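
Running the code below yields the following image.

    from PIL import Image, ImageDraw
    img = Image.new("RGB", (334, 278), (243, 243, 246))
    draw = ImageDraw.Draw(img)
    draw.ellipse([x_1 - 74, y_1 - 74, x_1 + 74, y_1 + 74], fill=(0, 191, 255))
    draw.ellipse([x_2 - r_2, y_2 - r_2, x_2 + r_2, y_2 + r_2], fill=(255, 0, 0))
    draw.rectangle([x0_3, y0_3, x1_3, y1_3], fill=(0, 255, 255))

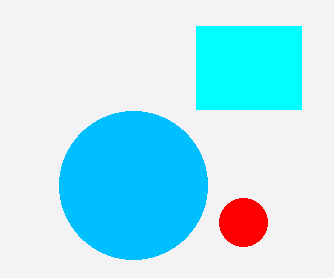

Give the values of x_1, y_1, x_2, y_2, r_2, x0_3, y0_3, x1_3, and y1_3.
x_1 = 133, y_1 = 185, x_2 = 243, y_2 = 222, r_2 = 24, x0_3 = 196, y0_3 = 26, x1_3 = 301, y1_3 = 109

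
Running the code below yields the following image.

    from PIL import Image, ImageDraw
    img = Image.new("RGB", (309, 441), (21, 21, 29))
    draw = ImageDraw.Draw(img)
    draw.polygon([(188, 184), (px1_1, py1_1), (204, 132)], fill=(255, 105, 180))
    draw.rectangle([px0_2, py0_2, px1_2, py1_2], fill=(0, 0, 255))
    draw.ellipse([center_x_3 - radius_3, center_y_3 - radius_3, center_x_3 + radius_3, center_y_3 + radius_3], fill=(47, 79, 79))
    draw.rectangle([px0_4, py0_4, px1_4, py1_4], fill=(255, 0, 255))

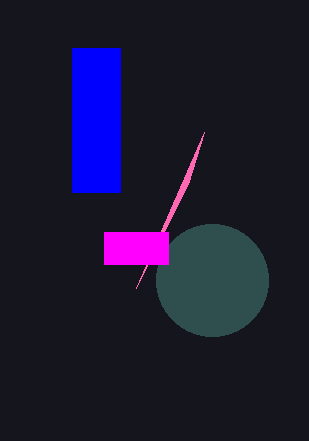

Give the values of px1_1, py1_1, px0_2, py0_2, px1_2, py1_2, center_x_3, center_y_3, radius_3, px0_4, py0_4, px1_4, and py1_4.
px1_1 = 136
py1_1 = 288
px0_2 = 72
py0_2 = 48
px1_2 = 120
py1_2 = 192
center_x_3 = 212
center_y_3 = 280
radius_3 = 56
px0_4 = 104
py0_4 = 232
px1_4 = 168
py1_4 = 264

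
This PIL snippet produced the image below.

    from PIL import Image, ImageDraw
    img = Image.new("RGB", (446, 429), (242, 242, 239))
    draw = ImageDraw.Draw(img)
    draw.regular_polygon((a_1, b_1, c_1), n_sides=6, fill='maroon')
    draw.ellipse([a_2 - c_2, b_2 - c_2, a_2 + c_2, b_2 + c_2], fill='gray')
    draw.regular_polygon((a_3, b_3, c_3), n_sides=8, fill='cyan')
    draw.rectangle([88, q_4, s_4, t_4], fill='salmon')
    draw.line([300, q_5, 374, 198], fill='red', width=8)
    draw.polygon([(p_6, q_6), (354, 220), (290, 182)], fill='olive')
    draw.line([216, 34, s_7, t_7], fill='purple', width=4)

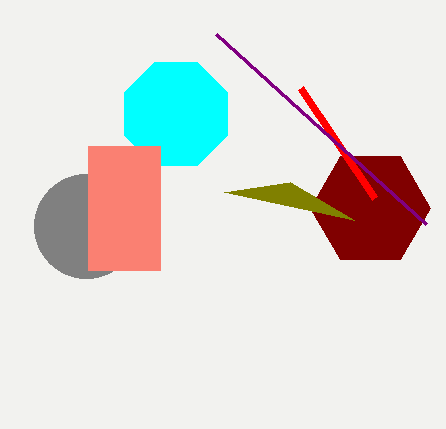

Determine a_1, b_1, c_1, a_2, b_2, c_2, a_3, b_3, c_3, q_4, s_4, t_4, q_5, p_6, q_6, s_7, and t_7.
a_1 = 370
b_1 = 208
c_1 = 60
a_2 = 86
b_2 = 226
c_2 = 52
a_3 = 176
b_3 = 114
c_3 = 56
q_4 = 146
s_4 = 160
t_4 = 270
q_5 = 88
p_6 = 224
q_6 = 192
s_7 = 426
t_7 = 224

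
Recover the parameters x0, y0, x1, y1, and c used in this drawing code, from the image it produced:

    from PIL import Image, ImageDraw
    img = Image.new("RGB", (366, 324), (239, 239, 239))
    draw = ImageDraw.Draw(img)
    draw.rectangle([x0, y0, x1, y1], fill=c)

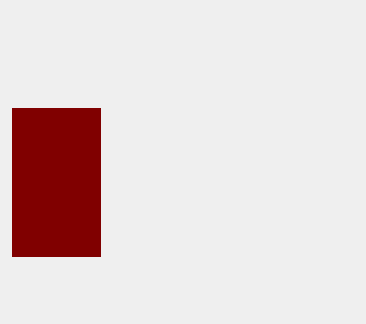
x0 = 12
y0 = 108
x1 = 100
y1 = 256
c = 'maroon'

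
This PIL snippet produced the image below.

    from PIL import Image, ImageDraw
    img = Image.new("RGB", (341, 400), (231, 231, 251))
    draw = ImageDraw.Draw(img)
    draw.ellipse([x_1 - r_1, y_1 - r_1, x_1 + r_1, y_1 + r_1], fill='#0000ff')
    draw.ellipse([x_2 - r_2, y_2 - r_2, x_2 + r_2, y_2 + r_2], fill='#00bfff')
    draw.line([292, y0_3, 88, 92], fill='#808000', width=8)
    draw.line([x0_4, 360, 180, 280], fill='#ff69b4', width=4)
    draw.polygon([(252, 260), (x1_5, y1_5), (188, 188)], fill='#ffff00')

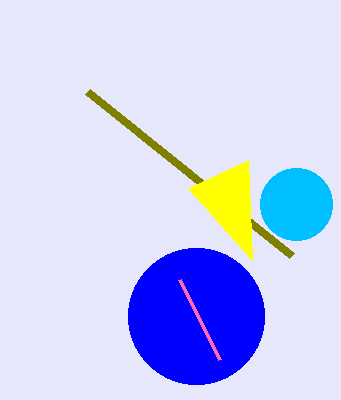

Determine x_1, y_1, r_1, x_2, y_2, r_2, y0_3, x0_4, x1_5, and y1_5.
x_1 = 196; y_1 = 316; r_1 = 68; x_2 = 296; y_2 = 204; r_2 = 36; y0_3 = 256; x0_4 = 220; x1_5 = 248; y1_5 = 160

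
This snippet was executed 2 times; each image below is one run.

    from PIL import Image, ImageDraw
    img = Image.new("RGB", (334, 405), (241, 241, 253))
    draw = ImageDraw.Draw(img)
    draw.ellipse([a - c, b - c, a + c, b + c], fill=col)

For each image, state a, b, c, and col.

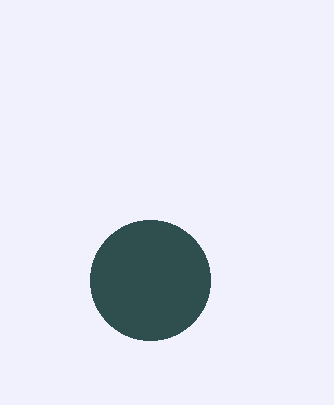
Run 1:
a = 150
b = 280
c = 60
col = 'darkslategray'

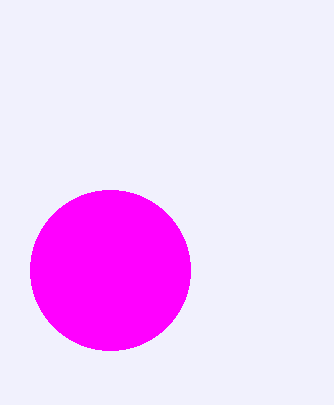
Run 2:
a = 110
b = 270
c = 80
col = 'magenta'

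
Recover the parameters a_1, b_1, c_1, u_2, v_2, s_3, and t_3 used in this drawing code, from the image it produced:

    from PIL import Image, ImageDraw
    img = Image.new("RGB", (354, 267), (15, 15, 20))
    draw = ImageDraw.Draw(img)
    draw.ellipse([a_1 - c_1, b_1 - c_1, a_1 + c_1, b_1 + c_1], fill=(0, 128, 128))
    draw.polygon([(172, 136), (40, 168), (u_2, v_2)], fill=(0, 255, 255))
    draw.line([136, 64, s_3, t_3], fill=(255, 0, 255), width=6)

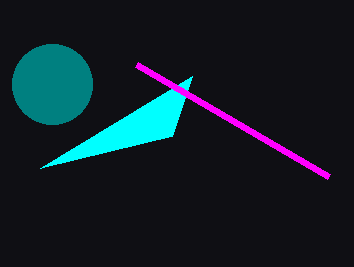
a_1 = 52, b_1 = 84, c_1 = 40, u_2 = 192, v_2 = 76, s_3 = 328, t_3 = 176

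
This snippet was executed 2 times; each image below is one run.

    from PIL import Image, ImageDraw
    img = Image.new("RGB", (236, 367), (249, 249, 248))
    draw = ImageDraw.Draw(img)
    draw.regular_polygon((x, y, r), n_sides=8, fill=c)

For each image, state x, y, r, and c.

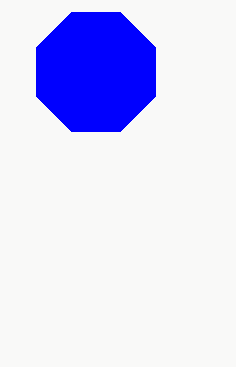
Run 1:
x = 96; y = 72; r = 64; c = 'blue'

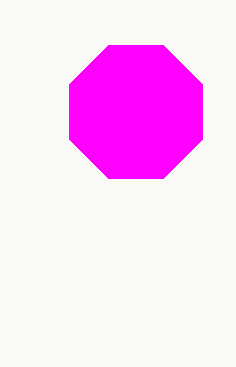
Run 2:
x = 136; y = 112; r = 72; c = 'magenta'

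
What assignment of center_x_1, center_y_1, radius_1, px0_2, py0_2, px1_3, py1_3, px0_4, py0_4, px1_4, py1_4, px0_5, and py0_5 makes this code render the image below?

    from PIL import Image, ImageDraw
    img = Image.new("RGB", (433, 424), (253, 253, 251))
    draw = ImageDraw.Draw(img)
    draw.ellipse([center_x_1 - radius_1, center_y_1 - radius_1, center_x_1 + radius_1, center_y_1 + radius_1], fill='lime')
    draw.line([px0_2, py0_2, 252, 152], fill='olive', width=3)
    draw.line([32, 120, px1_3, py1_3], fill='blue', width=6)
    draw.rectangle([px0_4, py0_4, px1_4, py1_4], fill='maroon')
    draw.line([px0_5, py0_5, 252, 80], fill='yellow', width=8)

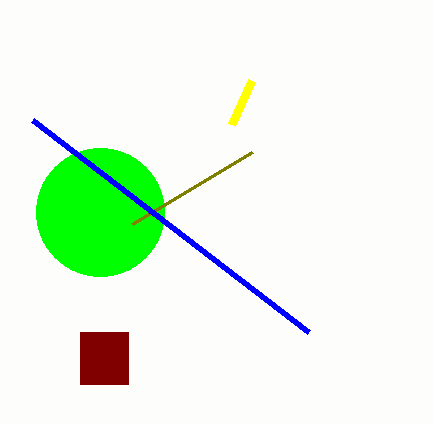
center_x_1 = 100, center_y_1 = 212, radius_1 = 64, px0_2 = 132, py0_2 = 224, px1_3 = 308, py1_3 = 332, px0_4 = 80, py0_4 = 332, px1_4 = 128, py1_4 = 384, px0_5 = 232, py0_5 = 124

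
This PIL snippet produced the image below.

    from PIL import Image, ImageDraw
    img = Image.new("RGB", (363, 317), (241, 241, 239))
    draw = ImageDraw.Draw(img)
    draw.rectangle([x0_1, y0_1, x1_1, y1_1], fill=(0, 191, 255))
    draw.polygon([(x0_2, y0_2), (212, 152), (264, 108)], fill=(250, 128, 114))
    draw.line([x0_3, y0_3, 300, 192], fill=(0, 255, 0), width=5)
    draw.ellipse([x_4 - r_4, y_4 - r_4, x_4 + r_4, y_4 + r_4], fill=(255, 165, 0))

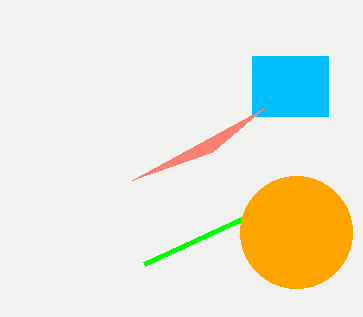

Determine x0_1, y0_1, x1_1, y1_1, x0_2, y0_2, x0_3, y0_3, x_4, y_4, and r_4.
x0_1 = 252, y0_1 = 56, x1_1 = 328, y1_1 = 116, x0_2 = 132, y0_2 = 180, x0_3 = 144, y0_3 = 264, x_4 = 296, y_4 = 232, r_4 = 56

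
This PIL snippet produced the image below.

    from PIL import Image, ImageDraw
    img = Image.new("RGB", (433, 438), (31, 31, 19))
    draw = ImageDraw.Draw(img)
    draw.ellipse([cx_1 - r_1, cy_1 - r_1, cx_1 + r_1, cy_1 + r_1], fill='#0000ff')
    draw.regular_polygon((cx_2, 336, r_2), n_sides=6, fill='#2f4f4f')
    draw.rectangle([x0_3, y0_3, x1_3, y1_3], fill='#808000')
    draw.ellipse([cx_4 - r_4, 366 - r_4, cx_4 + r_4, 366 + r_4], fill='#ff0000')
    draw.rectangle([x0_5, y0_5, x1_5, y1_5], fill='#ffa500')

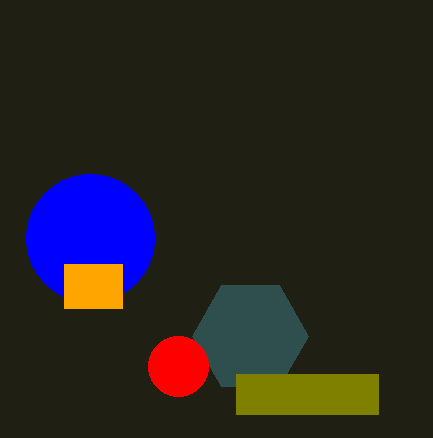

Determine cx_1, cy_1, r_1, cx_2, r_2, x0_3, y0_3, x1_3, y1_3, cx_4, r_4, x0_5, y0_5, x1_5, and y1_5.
cx_1 = 90, cy_1 = 238, r_1 = 64, cx_2 = 250, r_2 = 58, x0_3 = 236, y0_3 = 374, x1_3 = 378, y1_3 = 414, cx_4 = 178, r_4 = 30, x0_5 = 64, y0_5 = 264, x1_5 = 122, y1_5 = 308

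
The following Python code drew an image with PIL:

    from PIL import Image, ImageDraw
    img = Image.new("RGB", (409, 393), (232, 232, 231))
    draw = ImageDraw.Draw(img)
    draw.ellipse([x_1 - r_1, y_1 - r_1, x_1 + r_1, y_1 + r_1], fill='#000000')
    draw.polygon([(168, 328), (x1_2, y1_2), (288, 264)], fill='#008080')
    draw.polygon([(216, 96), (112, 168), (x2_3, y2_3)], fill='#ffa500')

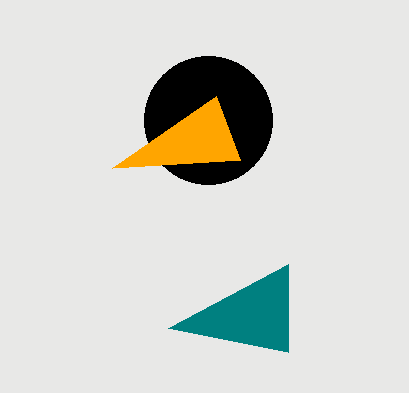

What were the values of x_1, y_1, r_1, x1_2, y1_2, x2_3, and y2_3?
x_1 = 208
y_1 = 120
r_1 = 64
x1_2 = 288
y1_2 = 352
x2_3 = 240
y2_3 = 160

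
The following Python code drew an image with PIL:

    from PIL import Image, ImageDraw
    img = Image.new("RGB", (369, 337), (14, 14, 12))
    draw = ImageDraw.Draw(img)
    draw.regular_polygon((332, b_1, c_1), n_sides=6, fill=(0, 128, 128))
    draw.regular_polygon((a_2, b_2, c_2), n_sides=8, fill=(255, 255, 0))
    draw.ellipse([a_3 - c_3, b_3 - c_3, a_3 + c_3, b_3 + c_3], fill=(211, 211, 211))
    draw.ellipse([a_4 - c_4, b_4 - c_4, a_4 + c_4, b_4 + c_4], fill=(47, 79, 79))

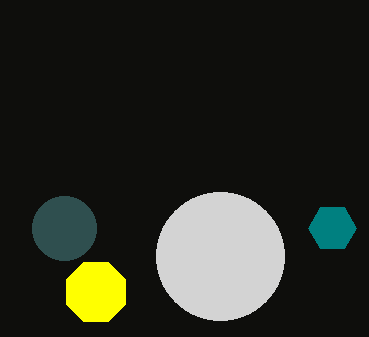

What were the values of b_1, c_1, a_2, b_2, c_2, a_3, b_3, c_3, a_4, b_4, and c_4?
b_1 = 228
c_1 = 24
a_2 = 96
b_2 = 292
c_2 = 32
a_3 = 220
b_3 = 256
c_3 = 64
a_4 = 64
b_4 = 228
c_4 = 32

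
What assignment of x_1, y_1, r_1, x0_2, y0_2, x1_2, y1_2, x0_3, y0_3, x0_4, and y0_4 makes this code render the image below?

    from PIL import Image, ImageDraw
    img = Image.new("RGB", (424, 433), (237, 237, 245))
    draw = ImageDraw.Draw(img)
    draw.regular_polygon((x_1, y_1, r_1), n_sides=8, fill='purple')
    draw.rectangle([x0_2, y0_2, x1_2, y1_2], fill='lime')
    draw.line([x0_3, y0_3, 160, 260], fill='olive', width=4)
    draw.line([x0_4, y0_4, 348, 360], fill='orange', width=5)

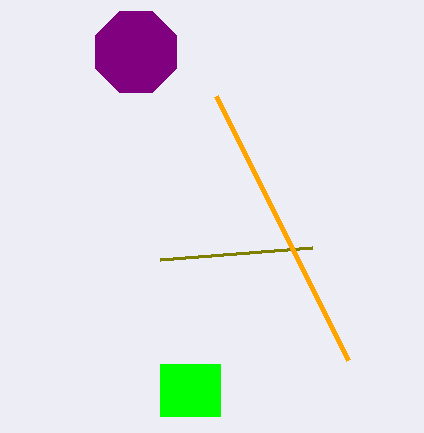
x_1 = 136, y_1 = 52, r_1 = 44, x0_2 = 160, y0_2 = 364, x1_2 = 220, y1_2 = 416, x0_3 = 312, y0_3 = 248, x0_4 = 216, y0_4 = 96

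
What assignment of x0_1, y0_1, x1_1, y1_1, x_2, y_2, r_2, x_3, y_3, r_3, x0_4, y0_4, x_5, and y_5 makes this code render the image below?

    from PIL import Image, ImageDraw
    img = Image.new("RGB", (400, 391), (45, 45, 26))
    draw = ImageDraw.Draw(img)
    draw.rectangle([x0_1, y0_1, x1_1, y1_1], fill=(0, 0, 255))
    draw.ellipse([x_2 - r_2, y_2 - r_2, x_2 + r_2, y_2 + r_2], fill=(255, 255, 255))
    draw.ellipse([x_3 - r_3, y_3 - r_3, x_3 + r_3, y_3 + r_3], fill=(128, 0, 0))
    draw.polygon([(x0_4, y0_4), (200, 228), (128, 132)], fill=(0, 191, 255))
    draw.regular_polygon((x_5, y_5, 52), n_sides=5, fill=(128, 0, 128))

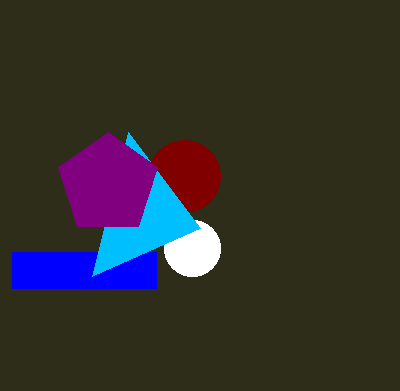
x0_1 = 12
y0_1 = 252
x1_1 = 156
y1_1 = 288
x_2 = 192
y_2 = 248
r_2 = 28
x_3 = 184
y_3 = 176
r_3 = 36
x0_4 = 92
y0_4 = 276
x_5 = 108
y_5 = 184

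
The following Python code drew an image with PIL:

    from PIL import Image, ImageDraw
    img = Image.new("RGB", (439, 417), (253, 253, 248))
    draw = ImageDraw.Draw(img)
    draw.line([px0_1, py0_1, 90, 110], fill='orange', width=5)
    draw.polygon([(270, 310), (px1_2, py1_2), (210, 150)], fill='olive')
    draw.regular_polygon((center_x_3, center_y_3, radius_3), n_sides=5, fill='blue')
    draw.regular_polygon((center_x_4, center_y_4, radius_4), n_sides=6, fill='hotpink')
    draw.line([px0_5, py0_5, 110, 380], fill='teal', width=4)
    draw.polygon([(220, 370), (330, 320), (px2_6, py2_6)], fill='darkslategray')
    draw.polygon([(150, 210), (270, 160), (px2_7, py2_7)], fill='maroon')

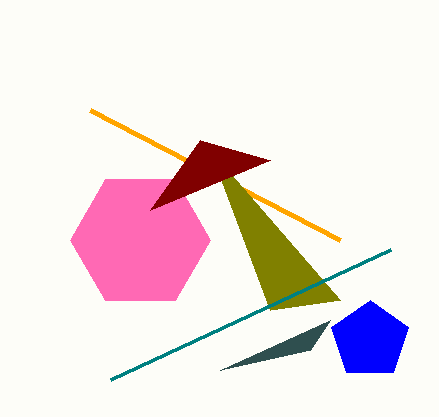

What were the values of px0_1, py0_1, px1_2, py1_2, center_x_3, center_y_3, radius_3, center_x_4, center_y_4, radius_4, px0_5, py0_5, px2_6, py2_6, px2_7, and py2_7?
px0_1 = 340
py0_1 = 240
px1_2 = 340
py1_2 = 300
center_x_3 = 370
center_y_3 = 340
radius_3 = 40
center_x_4 = 140
center_y_4 = 240
radius_4 = 70
px0_5 = 390
py0_5 = 250
px2_6 = 310
py2_6 = 350
px2_7 = 200
py2_7 = 140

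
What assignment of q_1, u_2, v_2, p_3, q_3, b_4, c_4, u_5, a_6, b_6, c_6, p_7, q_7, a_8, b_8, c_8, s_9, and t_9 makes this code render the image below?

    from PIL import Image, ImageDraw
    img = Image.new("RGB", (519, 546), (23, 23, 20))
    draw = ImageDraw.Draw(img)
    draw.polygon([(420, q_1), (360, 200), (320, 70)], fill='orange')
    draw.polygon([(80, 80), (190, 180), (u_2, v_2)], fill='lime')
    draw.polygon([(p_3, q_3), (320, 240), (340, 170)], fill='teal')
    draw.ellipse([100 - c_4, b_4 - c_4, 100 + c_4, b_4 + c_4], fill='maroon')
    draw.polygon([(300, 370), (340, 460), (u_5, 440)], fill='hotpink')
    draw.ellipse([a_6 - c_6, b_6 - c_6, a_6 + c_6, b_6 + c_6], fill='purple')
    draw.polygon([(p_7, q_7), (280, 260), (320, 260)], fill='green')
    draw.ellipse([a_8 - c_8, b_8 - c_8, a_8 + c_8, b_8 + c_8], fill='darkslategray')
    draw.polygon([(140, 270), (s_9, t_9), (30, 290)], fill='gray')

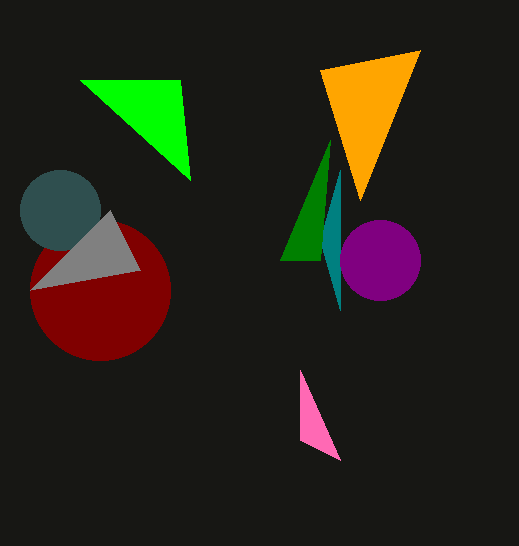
q_1 = 50, u_2 = 180, v_2 = 80, p_3 = 340, q_3 = 310, b_4 = 290, c_4 = 70, u_5 = 300, a_6 = 380, b_6 = 260, c_6 = 40, p_7 = 330, q_7 = 140, a_8 = 60, b_8 = 210, c_8 = 40, s_9 = 110, t_9 = 210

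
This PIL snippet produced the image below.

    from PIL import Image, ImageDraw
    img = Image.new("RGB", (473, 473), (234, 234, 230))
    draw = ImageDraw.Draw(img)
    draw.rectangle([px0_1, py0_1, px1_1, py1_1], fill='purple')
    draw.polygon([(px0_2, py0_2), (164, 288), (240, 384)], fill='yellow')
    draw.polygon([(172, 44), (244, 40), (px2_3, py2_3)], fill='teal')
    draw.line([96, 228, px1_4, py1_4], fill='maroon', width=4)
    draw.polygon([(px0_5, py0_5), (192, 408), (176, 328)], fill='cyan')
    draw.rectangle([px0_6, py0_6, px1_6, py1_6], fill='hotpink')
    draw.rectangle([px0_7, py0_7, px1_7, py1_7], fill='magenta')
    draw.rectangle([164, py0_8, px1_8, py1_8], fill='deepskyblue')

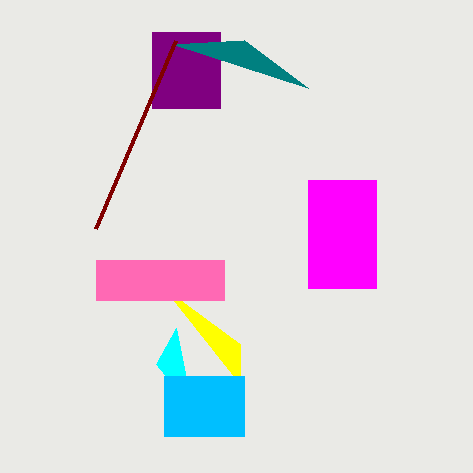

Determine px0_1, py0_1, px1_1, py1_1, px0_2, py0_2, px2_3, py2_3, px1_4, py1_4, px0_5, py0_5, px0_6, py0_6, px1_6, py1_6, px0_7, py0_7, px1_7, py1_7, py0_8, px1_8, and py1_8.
px0_1 = 152, py0_1 = 32, px1_1 = 220, py1_1 = 108, px0_2 = 240, py0_2 = 344, px2_3 = 308, py2_3 = 88, px1_4 = 176, py1_4 = 40, px0_5 = 156, py0_5 = 364, px0_6 = 96, py0_6 = 260, px1_6 = 224, py1_6 = 300, px0_7 = 308, py0_7 = 180, px1_7 = 376, py1_7 = 288, py0_8 = 376, px1_8 = 244, py1_8 = 436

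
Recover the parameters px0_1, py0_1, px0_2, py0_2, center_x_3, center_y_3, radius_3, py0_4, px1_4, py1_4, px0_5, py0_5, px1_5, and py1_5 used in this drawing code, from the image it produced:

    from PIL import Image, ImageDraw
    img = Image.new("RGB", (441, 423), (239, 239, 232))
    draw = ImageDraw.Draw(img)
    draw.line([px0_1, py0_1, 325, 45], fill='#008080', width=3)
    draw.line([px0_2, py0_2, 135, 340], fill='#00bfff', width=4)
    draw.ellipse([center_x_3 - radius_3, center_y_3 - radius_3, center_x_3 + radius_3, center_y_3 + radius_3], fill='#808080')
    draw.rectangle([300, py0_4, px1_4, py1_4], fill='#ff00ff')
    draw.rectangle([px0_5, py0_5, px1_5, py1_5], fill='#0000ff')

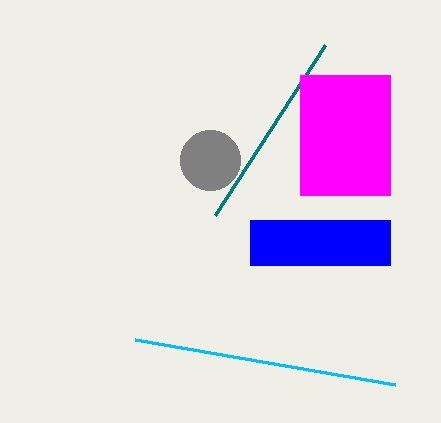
px0_1 = 215, py0_1 = 215, px0_2 = 395, py0_2 = 385, center_x_3 = 210, center_y_3 = 160, radius_3 = 30, py0_4 = 75, px1_4 = 390, py1_4 = 195, px0_5 = 250, py0_5 = 220, px1_5 = 390, py1_5 = 265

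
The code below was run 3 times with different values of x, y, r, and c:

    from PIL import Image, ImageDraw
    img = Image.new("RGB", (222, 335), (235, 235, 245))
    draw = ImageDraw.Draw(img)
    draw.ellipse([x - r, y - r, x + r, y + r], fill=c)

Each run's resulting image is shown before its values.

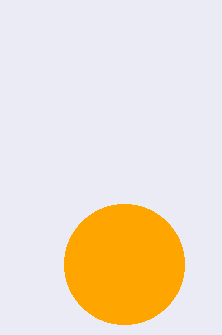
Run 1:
x = 124
y = 264
r = 60
c = 'orange'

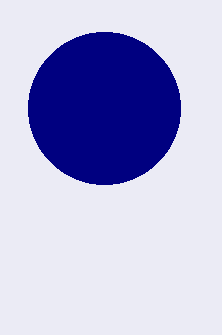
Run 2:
x = 104, y = 108, r = 76, c = 'navy'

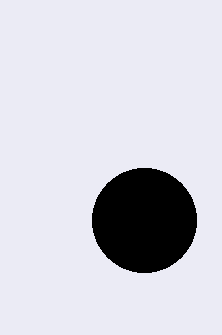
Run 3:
x = 144
y = 220
r = 52
c = 'black'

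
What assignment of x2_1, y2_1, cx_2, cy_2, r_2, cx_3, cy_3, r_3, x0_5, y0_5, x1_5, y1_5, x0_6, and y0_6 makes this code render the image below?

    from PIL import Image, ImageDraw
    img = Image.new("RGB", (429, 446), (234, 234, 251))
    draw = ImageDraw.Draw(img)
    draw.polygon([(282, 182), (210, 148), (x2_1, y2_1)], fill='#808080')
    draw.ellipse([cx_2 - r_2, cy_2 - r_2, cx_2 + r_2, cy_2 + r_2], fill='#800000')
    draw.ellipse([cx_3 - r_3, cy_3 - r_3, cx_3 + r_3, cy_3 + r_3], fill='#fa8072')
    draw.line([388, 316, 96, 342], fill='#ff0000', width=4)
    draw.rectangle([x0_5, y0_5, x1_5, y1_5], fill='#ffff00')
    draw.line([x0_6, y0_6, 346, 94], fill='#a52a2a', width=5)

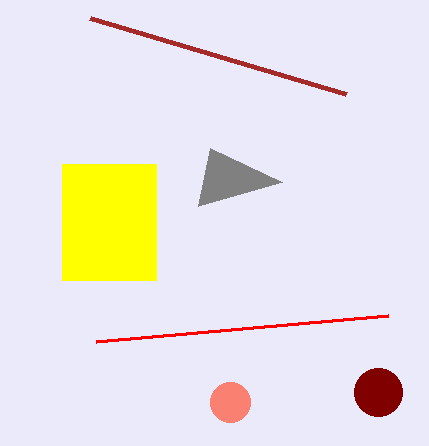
x2_1 = 198
y2_1 = 206
cx_2 = 378
cy_2 = 392
r_2 = 24
cx_3 = 230
cy_3 = 402
r_3 = 20
x0_5 = 62
y0_5 = 164
x1_5 = 156
y1_5 = 280
x0_6 = 90
y0_6 = 18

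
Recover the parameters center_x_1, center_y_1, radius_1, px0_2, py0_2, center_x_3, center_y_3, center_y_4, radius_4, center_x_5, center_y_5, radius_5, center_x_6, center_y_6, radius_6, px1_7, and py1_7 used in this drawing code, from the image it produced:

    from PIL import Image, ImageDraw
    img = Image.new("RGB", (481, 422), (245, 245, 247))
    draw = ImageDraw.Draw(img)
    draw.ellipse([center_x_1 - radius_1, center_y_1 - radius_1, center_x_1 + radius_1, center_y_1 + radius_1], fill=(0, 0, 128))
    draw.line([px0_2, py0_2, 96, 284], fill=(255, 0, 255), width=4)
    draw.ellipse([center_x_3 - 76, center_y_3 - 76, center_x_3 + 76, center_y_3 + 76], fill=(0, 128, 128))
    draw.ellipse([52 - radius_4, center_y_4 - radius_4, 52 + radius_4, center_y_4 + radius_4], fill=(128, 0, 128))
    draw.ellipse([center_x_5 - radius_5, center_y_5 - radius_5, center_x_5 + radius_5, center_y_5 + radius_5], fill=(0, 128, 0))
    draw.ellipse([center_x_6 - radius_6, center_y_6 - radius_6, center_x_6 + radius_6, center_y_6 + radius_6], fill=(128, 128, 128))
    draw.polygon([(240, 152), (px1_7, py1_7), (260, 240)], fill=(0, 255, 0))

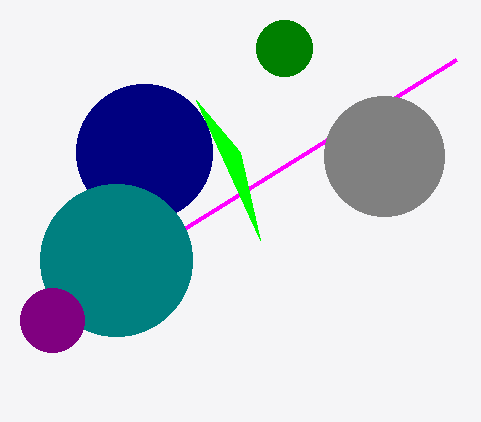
center_x_1 = 144; center_y_1 = 152; radius_1 = 68; px0_2 = 456; py0_2 = 60; center_x_3 = 116; center_y_3 = 260; center_y_4 = 320; radius_4 = 32; center_x_5 = 284; center_y_5 = 48; radius_5 = 28; center_x_6 = 384; center_y_6 = 156; radius_6 = 60; px1_7 = 196; py1_7 = 100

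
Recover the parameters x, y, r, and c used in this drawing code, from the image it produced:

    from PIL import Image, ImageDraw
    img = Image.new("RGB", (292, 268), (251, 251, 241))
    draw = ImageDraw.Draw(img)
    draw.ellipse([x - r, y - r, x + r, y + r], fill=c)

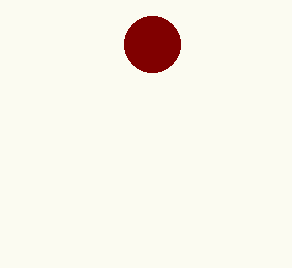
x = 152; y = 44; r = 28; c = 'maroon'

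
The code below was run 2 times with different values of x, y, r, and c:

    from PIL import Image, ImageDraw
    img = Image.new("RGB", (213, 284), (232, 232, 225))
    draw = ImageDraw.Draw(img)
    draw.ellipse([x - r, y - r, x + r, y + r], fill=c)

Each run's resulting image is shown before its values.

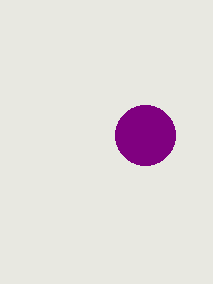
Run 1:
x = 145
y = 135
r = 30
c = 'purple'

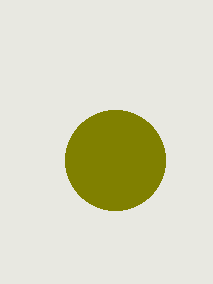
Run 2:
x = 115, y = 160, r = 50, c = 'olive'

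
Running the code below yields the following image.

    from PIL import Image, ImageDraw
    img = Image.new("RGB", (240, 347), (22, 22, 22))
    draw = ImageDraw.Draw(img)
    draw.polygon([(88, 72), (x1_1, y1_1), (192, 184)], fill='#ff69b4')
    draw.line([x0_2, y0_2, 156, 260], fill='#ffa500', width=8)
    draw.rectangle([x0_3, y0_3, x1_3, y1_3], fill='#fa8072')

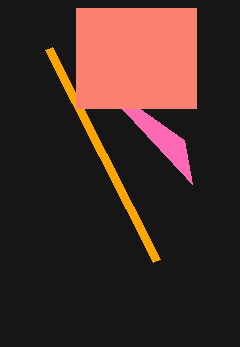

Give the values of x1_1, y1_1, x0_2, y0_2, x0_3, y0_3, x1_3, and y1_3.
x1_1 = 184; y1_1 = 140; x0_2 = 48; y0_2 = 48; x0_3 = 76; y0_3 = 8; x1_3 = 196; y1_3 = 108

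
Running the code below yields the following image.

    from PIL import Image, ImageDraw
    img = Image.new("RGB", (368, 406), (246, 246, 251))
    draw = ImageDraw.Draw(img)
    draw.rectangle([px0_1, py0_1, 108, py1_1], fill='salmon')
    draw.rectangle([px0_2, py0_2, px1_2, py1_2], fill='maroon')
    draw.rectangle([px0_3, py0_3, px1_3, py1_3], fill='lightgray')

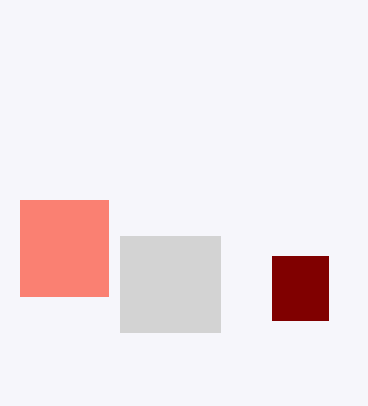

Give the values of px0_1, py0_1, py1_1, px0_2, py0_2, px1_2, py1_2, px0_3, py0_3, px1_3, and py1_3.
px0_1 = 20; py0_1 = 200; py1_1 = 296; px0_2 = 272; py0_2 = 256; px1_2 = 328; py1_2 = 320; px0_3 = 120; py0_3 = 236; px1_3 = 220; py1_3 = 332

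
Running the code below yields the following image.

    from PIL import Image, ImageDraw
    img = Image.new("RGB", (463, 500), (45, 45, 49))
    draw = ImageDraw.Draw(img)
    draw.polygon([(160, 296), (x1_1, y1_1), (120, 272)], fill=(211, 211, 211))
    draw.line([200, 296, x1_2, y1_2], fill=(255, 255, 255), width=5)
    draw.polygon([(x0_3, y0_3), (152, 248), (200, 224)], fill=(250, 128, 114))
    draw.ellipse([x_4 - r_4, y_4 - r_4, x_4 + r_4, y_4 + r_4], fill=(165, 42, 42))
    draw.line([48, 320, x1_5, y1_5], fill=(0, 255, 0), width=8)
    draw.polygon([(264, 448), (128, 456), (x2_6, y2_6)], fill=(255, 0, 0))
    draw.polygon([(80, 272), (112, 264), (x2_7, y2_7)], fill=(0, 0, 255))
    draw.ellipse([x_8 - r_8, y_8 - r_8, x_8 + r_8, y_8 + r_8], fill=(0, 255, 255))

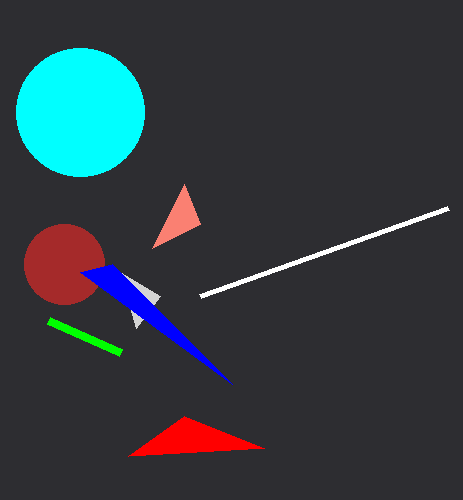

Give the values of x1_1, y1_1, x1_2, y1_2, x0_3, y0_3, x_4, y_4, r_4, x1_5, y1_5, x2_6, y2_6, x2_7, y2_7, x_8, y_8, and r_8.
x1_1 = 136, y1_1 = 328, x1_2 = 448, y1_2 = 208, x0_3 = 184, y0_3 = 184, x_4 = 64, y_4 = 264, r_4 = 40, x1_5 = 120, y1_5 = 352, x2_6 = 184, y2_6 = 416, x2_7 = 232, y2_7 = 384, x_8 = 80, y_8 = 112, r_8 = 64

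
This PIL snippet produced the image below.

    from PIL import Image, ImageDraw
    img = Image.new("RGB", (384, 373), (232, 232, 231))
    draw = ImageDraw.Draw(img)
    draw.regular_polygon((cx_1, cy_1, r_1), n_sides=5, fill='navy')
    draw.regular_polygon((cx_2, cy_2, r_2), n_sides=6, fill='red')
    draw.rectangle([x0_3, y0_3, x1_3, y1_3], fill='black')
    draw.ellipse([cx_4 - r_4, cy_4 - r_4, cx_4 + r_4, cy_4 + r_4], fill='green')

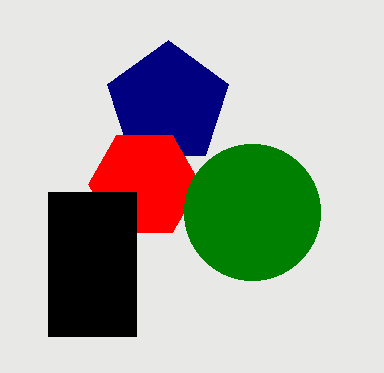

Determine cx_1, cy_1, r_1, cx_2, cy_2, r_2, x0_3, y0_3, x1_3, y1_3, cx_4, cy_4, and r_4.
cx_1 = 168; cy_1 = 104; r_1 = 64; cx_2 = 144; cy_2 = 184; r_2 = 56; x0_3 = 48; y0_3 = 192; x1_3 = 136; y1_3 = 336; cx_4 = 252; cy_4 = 212; r_4 = 68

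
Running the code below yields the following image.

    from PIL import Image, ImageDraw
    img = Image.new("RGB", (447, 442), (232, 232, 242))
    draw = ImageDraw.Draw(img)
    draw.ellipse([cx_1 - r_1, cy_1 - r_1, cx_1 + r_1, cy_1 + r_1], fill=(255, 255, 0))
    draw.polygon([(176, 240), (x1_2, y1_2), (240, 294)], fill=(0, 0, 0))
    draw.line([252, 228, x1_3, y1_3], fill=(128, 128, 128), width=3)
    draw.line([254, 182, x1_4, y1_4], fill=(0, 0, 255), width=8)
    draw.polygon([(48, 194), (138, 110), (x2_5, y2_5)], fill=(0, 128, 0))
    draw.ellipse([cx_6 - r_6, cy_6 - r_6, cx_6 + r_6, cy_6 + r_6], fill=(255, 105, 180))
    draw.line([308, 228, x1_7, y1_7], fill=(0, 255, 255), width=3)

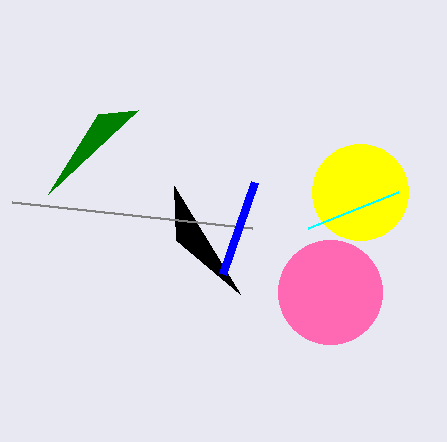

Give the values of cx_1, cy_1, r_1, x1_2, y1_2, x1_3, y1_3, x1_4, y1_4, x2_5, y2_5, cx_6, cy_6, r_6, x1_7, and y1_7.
cx_1 = 360; cy_1 = 192; r_1 = 48; x1_2 = 174; y1_2 = 186; x1_3 = 12; y1_3 = 202; x1_4 = 222; y1_4 = 274; x2_5 = 98; y2_5 = 114; cx_6 = 330; cy_6 = 292; r_6 = 52; x1_7 = 398; y1_7 = 192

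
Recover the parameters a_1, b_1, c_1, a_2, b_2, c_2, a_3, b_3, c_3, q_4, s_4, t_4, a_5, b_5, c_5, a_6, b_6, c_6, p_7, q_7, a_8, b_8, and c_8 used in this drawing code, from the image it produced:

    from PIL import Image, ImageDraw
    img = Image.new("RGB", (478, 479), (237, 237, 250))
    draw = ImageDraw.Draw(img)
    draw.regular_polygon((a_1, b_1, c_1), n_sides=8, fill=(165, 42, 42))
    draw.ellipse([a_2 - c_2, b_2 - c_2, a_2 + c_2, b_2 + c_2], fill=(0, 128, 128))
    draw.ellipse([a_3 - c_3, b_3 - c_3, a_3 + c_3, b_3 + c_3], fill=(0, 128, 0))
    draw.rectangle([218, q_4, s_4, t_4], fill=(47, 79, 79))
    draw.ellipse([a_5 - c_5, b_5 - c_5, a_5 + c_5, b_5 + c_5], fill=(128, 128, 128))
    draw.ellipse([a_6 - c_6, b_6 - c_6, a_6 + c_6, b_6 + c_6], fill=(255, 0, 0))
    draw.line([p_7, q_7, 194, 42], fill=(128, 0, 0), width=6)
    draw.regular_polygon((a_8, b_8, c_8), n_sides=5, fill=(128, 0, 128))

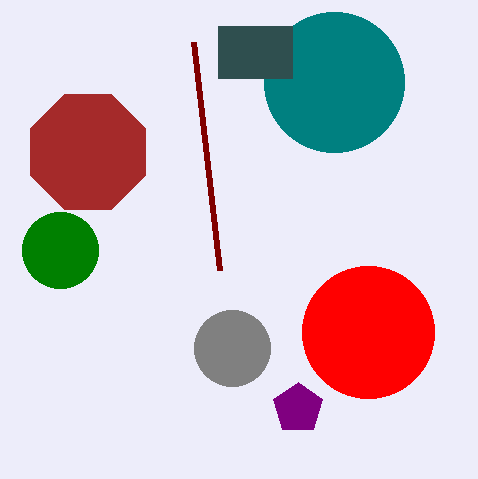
a_1 = 88, b_1 = 152, c_1 = 62, a_2 = 334, b_2 = 82, c_2 = 70, a_3 = 60, b_3 = 250, c_3 = 38, q_4 = 26, s_4 = 292, t_4 = 78, a_5 = 232, b_5 = 348, c_5 = 38, a_6 = 368, b_6 = 332, c_6 = 66, p_7 = 220, q_7 = 270, a_8 = 298, b_8 = 408, c_8 = 26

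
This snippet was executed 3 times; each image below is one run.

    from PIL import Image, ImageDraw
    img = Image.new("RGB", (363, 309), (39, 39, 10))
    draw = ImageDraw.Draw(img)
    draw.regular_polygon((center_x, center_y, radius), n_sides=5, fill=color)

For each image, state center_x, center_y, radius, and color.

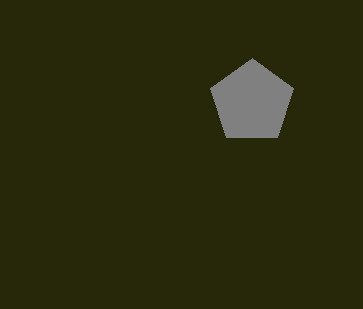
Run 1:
center_x = 252
center_y = 102
radius = 44
color = 'gray'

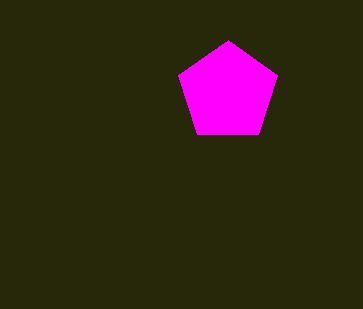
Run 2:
center_x = 228; center_y = 92; radius = 52; color = 'magenta'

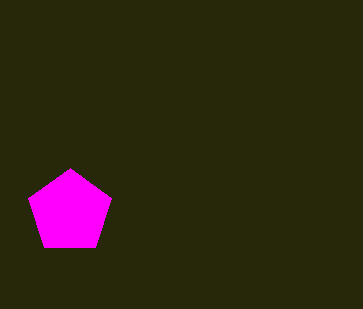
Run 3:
center_x = 70, center_y = 212, radius = 44, color = 'magenta'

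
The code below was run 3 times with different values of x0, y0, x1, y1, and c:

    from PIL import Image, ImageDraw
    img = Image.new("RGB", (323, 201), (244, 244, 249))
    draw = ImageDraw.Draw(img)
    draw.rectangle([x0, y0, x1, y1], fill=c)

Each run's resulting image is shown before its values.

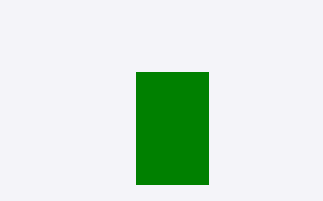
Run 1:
x0 = 136
y0 = 72
x1 = 208
y1 = 184
c = 'green'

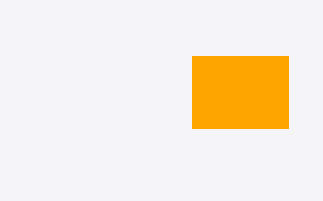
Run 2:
x0 = 192, y0 = 56, x1 = 288, y1 = 128, c = 'orange'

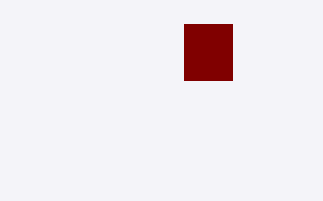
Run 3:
x0 = 184
y0 = 24
x1 = 232
y1 = 80
c = 'maroon'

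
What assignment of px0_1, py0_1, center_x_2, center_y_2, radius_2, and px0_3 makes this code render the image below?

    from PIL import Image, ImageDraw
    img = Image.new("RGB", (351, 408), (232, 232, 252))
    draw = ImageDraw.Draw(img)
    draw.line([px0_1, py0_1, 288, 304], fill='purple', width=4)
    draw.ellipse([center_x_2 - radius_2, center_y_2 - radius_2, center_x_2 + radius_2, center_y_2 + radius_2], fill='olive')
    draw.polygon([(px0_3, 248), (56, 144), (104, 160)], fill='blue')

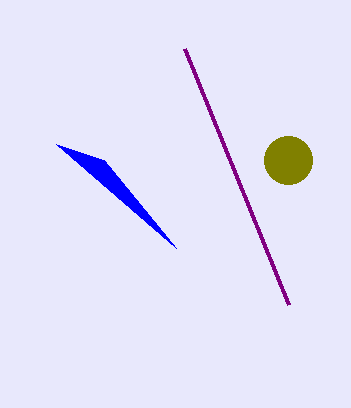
px0_1 = 184; py0_1 = 48; center_x_2 = 288; center_y_2 = 160; radius_2 = 24; px0_3 = 176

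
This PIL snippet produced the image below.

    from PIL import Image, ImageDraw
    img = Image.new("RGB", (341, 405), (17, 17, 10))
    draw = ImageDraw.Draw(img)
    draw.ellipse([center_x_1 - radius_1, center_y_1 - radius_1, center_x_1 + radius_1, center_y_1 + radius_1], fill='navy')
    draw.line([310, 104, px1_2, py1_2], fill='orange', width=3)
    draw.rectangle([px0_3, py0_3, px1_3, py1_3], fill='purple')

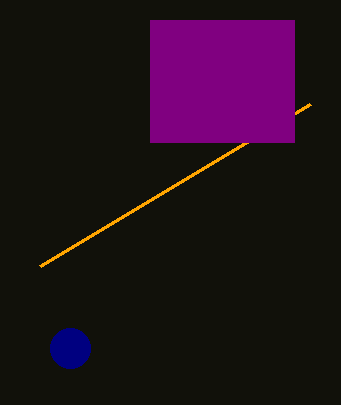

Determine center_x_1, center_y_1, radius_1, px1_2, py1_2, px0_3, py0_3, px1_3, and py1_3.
center_x_1 = 70; center_y_1 = 348; radius_1 = 20; px1_2 = 40; py1_2 = 266; px0_3 = 150; py0_3 = 20; px1_3 = 294; py1_3 = 142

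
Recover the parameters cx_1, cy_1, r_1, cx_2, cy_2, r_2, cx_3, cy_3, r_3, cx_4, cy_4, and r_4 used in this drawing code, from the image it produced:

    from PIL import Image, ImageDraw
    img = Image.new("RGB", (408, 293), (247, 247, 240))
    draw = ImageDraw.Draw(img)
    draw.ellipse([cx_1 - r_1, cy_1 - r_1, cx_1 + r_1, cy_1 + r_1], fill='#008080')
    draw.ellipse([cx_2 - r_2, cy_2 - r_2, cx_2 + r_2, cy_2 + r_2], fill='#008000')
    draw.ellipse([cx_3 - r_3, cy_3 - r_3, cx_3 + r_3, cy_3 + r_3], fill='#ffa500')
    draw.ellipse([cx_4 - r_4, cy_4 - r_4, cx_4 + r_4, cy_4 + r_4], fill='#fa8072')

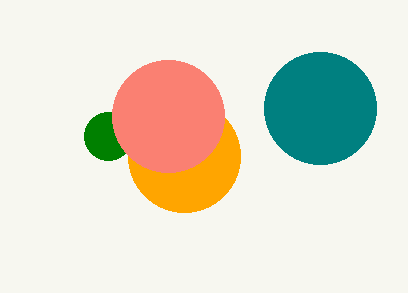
cx_1 = 320; cy_1 = 108; r_1 = 56; cx_2 = 108; cy_2 = 136; r_2 = 24; cx_3 = 184; cy_3 = 156; r_3 = 56; cx_4 = 168; cy_4 = 116; r_4 = 56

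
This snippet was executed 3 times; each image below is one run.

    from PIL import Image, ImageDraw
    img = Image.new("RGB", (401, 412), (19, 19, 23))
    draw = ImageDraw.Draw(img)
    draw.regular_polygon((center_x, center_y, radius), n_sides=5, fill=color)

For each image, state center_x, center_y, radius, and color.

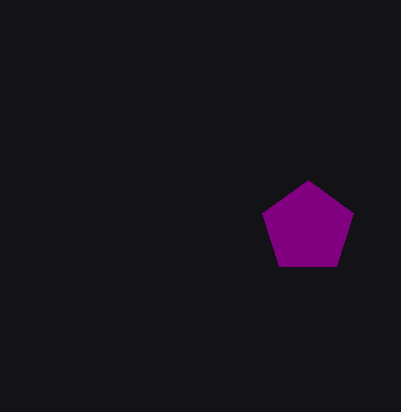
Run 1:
center_x = 308; center_y = 228; radius = 48; color = 'purple'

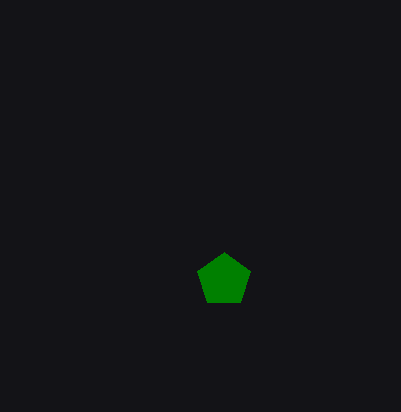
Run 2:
center_x = 224; center_y = 280; radius = 28; color = 'green'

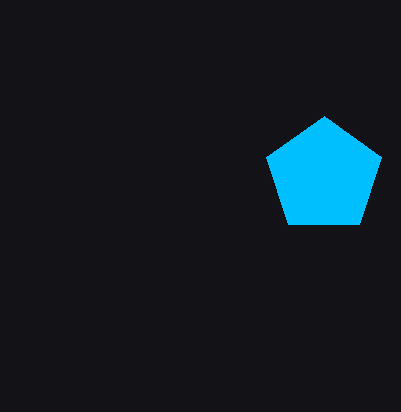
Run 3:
center_x = 324; center_y = 176; radius = 60; color = 'deepskyblue'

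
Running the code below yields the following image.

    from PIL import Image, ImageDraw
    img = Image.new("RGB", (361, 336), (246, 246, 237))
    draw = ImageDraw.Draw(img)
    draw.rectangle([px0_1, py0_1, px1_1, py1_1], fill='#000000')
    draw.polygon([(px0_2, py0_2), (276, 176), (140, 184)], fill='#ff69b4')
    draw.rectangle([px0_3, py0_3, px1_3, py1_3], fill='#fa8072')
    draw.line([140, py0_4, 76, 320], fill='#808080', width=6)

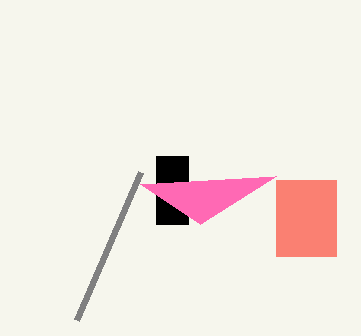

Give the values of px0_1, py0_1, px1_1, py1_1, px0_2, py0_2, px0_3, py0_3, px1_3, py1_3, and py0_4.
px0_1 = 156, py0_1 = 156, px1_1 = 188, py1_1 = 224, px0_2 = 200, py0_2 = 224, px0_3 = 276, py0_3 = 180, px1_3 = 336, py1_3 = 256, py0_4 = 172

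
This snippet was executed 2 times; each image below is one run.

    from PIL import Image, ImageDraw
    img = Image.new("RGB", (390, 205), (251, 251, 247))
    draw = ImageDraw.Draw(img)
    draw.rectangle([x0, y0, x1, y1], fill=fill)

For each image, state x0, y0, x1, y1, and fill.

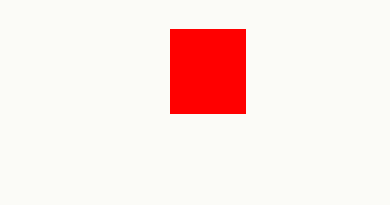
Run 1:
x0 = 170, y0 = 29, x1 = 245, y1 = 113, fill = 'red'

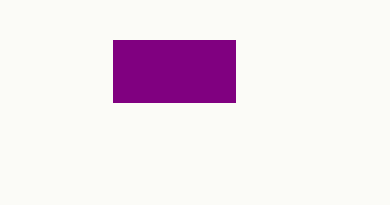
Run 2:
x0 = 113; y0 = 40; x1 = 235; y1 = 102; fill = 'purple'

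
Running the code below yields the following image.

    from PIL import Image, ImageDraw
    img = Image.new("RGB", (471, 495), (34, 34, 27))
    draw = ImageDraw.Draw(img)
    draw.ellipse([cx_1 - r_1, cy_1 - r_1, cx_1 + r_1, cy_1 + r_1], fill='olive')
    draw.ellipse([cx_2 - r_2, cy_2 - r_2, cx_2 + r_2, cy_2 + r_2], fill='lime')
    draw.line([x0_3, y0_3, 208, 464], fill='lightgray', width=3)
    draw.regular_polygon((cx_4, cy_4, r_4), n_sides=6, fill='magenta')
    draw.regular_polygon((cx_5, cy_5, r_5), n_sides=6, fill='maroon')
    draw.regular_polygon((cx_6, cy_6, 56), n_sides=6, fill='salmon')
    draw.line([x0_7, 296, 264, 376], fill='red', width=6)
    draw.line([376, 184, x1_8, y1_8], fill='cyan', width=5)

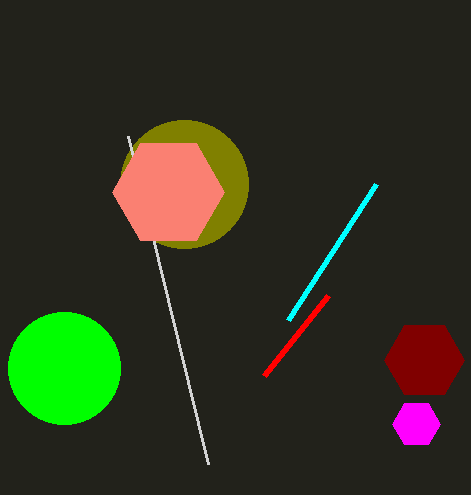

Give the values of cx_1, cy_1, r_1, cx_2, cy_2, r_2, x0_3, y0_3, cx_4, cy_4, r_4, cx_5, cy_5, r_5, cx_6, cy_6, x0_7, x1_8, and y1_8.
cx_1 = 184
cy_1 = 184
r_1 = 64
cx_2 = 64
cy_2 = 368
r_2 = 56
x0_3 = 128
y0_3 = 136
cx_4 = 416
cy_4 = 424
r_4 = 24
cx_5 = 424
cy_5 = 360
r_5 = 40
cx_6 = 168
cy_6 = 192
x0_7 = 328
x1_8 = 288
y1_8 = 320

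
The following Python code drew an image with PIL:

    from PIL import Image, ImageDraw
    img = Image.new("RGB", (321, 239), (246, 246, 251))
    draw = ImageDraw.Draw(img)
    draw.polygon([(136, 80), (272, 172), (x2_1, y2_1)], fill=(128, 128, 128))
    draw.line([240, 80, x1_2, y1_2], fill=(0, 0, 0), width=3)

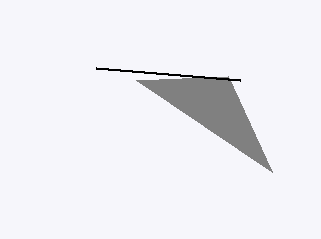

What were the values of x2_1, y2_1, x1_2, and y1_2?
x2_1 = 228
y2_1 = 76
x1_2 = 96
y1_2 = 68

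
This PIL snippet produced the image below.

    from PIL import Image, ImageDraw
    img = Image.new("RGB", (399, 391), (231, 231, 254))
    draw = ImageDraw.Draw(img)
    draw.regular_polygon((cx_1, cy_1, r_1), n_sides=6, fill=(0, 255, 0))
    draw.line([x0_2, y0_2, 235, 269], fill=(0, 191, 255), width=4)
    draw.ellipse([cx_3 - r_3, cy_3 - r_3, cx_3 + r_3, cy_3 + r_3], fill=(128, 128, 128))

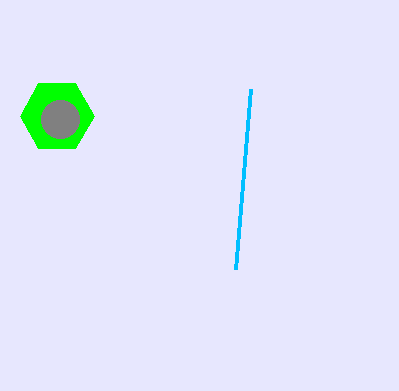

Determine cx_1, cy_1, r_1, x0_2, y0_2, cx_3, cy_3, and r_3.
cx_1 = 57; cy_1 = 116; r_1 = 37; x0_2 = 250; y0_2 = 89; cx_3 = 60; cy_3 = 119; r_3 = 19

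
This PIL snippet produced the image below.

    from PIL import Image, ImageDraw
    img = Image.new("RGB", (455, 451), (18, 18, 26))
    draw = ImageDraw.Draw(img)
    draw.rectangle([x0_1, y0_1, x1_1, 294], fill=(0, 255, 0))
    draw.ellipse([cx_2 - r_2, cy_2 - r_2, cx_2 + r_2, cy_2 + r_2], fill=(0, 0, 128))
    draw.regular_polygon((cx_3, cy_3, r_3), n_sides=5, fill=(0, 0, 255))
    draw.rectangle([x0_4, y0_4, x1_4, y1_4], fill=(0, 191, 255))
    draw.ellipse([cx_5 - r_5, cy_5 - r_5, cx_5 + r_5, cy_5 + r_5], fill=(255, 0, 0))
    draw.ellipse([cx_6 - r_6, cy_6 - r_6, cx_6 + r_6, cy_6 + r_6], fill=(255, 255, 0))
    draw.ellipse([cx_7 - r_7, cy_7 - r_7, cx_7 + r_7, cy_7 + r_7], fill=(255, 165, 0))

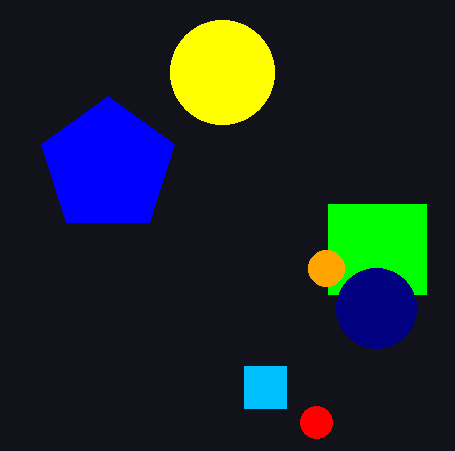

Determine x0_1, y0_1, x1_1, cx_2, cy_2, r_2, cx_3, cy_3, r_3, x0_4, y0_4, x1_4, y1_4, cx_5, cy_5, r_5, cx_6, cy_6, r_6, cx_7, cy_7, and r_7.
x0_1 = 328
y0_1 = 204
x1_1 = 426
cx_2 = 376
cy_2 = 308
r_2 = 40
cx_3 = 108
cy_3 = 166
r_3 = 70
x0_4 = 244
y0_4 = 366
x1_4 = 286
y1_4 = 408
cx_5 = 316
cy_5 = 422
r_5 = 16
cx_6 = 222
cy_6 = 72
r_6 = 52
cx_7 = 326
cy_7 = 268
r_7 = 18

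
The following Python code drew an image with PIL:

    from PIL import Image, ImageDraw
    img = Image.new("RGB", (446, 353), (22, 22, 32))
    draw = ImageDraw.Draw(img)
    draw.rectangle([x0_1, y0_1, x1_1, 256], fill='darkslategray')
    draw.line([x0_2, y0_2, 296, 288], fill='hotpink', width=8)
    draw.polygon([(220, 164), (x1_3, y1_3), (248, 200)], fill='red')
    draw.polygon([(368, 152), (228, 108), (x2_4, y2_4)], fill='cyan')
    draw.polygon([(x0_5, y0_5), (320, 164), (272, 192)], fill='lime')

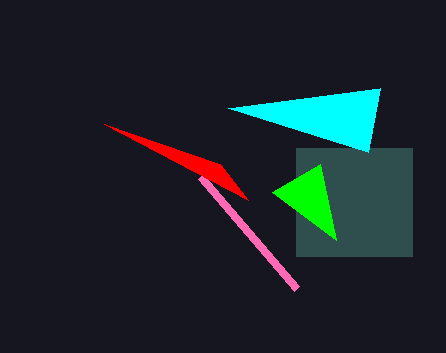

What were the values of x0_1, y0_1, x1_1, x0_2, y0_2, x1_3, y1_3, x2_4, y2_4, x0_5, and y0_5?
x0_1 = 296, y0_1 = 148, x1_1 = 412, x0_2 = 200, y0_2 = 176, x1_3 = 104, y1_3 = 124, x2_4 = 380, y2_4 = 88, x0_5 = 336, y0_5 = 240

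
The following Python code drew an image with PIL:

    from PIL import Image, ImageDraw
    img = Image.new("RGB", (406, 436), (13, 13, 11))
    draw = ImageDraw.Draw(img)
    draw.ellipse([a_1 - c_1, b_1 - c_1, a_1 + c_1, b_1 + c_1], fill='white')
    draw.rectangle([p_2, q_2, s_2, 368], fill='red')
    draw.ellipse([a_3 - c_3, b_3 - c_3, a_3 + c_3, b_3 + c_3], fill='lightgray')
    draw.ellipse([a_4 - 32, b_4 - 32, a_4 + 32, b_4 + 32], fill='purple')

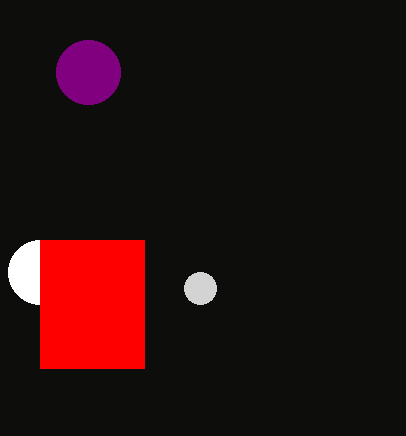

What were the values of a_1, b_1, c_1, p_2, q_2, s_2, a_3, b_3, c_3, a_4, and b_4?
a_1 = 40; b_1 = 272; c_1 = 32; p_2 = 40; q_2 = 240; s_2 = 144; a_3 = 200; b_3 = 288; c_3 = 16; a_4 = 88; b_4 = 72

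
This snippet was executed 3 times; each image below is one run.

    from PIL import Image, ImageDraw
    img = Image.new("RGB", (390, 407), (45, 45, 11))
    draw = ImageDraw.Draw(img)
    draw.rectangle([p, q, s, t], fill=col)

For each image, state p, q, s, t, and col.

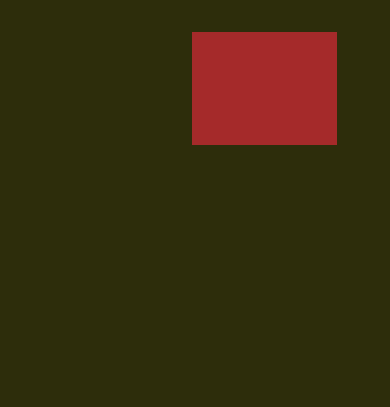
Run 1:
p = 192, q = 32, s = 336, t = 144, col = 'brown'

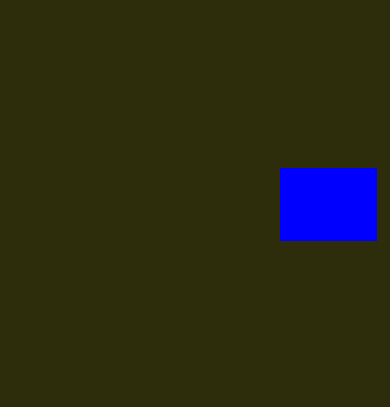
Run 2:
p = 280; q = 168; s = 376; t = 240; col = 'blue'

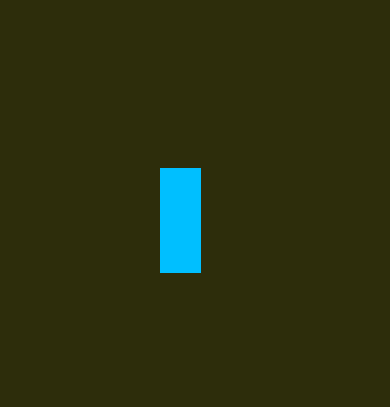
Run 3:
p = 160, q = 168, s = 200, t = 272, col = 'deepskyblue'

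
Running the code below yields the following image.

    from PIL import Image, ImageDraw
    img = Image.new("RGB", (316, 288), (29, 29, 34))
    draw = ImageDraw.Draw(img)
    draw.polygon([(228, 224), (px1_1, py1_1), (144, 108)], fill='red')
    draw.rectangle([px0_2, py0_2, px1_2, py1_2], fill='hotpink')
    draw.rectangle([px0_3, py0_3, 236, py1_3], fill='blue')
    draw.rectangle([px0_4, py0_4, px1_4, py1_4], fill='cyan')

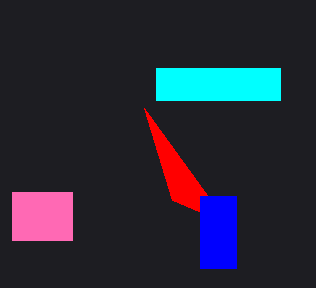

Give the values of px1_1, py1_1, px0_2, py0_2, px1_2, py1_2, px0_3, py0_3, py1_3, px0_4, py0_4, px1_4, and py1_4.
px1_1 = 172, py1_1 = 200, px0_2 = 12, py0_2 = 192, px1_2 = 72, py1_2 = 240, px0_3 = 200, py0_3 = 196, py1_3 = 268, px0_4 = 156, py0_4 = 68, px1_4 = 280, py1_4 = 100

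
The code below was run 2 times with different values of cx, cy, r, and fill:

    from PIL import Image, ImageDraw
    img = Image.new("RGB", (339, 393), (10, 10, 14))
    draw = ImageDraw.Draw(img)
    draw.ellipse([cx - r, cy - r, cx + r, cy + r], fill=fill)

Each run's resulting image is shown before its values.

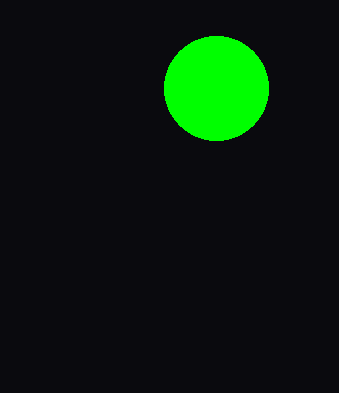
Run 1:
cx = 216, cy = 88, r = 52, fill = 'lime'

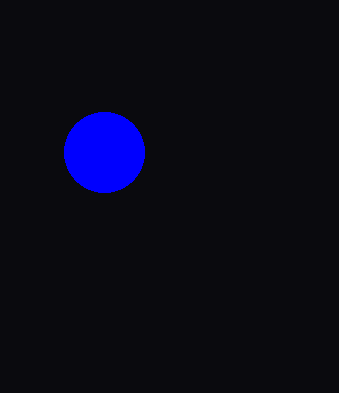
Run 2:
cx = 104
cy = 152
r = 40
fill = 'blue'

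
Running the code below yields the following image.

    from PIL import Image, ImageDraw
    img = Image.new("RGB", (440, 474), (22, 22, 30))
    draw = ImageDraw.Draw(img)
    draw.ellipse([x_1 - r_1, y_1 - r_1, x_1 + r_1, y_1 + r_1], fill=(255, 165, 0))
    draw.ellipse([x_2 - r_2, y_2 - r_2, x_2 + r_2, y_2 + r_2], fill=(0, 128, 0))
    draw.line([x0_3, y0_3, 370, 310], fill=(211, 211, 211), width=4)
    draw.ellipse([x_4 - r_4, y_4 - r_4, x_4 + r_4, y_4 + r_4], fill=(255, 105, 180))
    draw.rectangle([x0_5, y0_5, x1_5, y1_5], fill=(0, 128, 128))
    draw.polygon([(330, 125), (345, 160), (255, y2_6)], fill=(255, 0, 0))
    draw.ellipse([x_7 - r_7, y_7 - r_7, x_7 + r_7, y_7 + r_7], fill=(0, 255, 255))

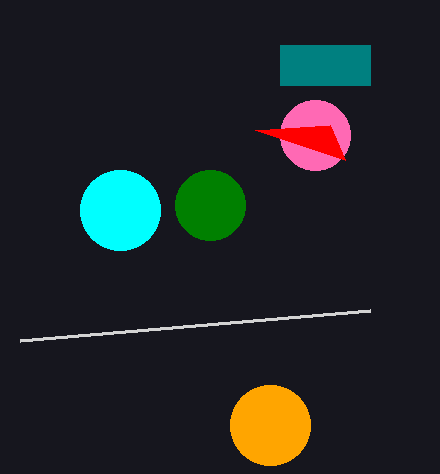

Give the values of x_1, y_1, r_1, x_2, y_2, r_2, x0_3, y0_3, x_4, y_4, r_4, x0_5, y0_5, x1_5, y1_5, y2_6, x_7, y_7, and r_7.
x_1 = 270
y_1 = 425
r_1 = 40
x_2 = 210
y_2 = 205
r_2 = 35
x0_3 = 20
y0_3 = 340
x_4 = 315
y_4 = 135
r_4 = 35
x0_5 = 280
y0_5 = 45
x1_5 = 370
y1_5 = 85
y2_6 = 130
x_7 = 120
y_7 = 210
r_7 = 40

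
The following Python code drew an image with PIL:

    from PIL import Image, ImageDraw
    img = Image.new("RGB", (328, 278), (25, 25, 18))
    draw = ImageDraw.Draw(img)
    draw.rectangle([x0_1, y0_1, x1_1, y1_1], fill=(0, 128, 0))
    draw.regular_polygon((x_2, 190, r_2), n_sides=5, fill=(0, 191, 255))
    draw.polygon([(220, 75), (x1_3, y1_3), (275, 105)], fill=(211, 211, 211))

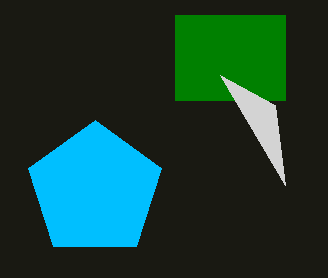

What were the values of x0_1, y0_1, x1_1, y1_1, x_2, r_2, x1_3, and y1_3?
x0_1 = 175
y0_1 = 15
x1_1 = 285
y1_1 = 100
x_2 = 95
r_2 = 70
x1_3 = 285
y1_3 = 185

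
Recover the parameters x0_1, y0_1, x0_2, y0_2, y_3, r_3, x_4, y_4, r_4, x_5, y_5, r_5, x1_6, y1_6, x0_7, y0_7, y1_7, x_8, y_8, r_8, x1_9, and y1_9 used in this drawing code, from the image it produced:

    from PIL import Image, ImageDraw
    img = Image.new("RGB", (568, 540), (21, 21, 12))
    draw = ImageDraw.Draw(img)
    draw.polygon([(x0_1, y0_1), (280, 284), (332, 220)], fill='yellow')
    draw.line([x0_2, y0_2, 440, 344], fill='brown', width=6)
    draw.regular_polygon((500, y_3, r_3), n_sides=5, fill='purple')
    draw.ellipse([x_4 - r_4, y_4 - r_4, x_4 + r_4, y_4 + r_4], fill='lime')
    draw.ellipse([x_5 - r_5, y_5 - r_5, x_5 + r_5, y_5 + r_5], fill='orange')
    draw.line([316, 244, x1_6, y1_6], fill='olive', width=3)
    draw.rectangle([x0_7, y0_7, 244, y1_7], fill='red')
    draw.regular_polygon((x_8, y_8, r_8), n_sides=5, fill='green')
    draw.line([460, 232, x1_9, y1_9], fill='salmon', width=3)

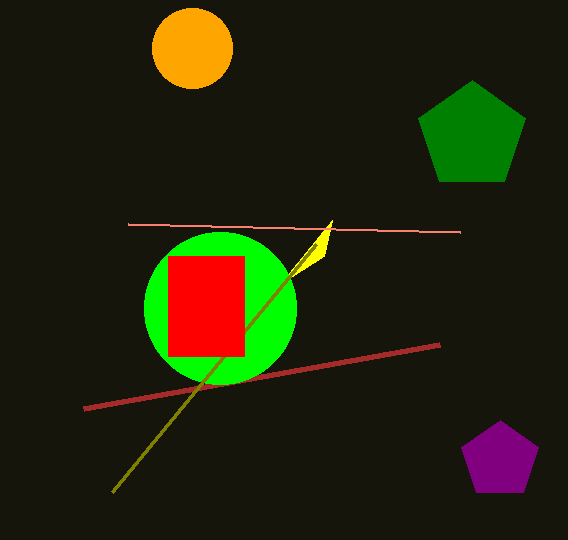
x0_1 = 324; y0_1 = 256; x0_2 = 84; y0_2 = 408; y_3 = 460; r_3 = 40; x_4 = 220; y_4 = 308; r_4 = 76; x_5 = 192; y_5 = 48; r_5 = 40; x1_6 = 112; y1_6 = 492; x0_7 = 168; y0_7 = 256; y1_7 = 356; x_8 = 472; y_8 = 136; r_8 = 56; x1_9 = 128; y1_9 = 224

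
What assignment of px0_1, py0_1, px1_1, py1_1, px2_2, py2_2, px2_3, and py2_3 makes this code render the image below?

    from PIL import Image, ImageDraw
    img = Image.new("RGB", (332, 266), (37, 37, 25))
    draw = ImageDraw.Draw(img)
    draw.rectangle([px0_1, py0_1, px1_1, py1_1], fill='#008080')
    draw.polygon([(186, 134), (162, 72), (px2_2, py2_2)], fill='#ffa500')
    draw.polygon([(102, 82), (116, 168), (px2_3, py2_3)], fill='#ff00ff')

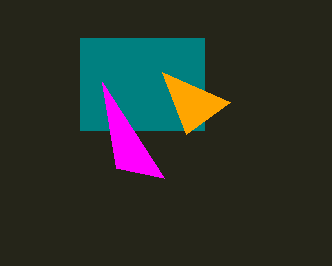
px0_1 = 80
py0_1 = 38
px1_1 = 204
py1_1 = 130
px2_2 = 230
py2_2 = 102
px2_3 = 164
py2_3 = 178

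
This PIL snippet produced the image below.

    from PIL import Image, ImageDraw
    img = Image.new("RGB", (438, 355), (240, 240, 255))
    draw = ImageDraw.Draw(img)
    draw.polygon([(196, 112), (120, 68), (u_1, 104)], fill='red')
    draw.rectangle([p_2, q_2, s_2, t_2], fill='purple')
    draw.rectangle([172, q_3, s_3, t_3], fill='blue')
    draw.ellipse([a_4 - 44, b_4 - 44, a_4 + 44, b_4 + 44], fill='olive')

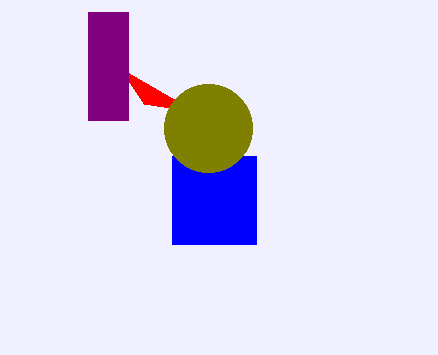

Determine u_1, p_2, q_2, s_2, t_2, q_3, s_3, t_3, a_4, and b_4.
u_1 = 144
p_2 = 88
q_2 = 12
s_2 = 128
t_2 = 120
q_3 = 156
s_3 = 256
t_3 = 244
a_4 = 208
b_4 = 128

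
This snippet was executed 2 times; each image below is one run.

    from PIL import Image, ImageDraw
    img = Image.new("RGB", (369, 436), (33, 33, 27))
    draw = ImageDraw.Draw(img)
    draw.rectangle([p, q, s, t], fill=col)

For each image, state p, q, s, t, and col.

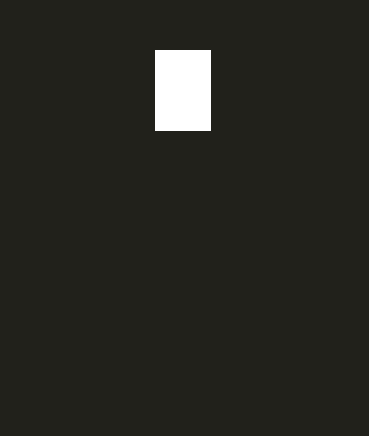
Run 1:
p = 155; q = 50; s = 210; t = 130; col = 'white'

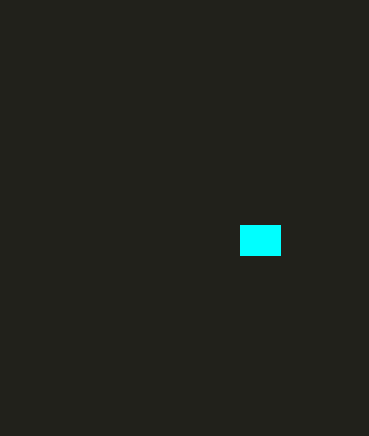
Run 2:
p = 240; q = 225; s = 280; t = 255; col = 'cyan'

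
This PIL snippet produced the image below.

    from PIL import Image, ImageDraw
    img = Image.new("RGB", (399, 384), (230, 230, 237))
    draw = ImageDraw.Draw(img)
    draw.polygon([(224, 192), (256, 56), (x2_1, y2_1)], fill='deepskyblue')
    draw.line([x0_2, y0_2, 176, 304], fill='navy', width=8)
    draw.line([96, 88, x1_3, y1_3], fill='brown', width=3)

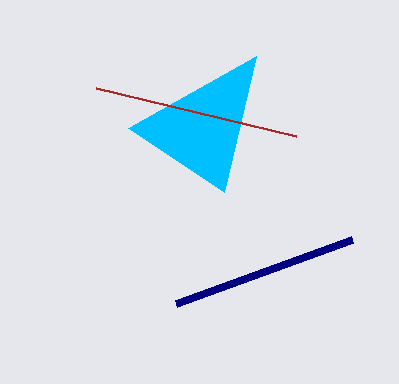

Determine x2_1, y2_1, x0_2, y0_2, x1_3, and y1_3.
x2_1 = 128; y2_1 = 128; x0_2 = 352; y0_2 = 240; x1_3 = 296; y1_3 = 136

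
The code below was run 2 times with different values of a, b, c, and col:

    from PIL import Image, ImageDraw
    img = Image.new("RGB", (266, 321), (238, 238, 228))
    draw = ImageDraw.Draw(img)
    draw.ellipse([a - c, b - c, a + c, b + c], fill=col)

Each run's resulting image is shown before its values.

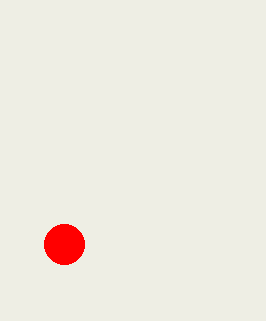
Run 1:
a = 64; b = 244; c = 20; col = 'red'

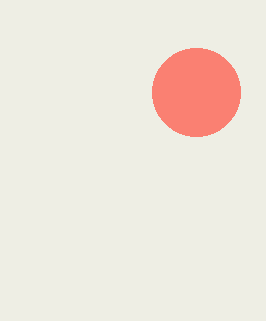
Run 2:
a = 196; b = 92; c = 44; col = 'salmon'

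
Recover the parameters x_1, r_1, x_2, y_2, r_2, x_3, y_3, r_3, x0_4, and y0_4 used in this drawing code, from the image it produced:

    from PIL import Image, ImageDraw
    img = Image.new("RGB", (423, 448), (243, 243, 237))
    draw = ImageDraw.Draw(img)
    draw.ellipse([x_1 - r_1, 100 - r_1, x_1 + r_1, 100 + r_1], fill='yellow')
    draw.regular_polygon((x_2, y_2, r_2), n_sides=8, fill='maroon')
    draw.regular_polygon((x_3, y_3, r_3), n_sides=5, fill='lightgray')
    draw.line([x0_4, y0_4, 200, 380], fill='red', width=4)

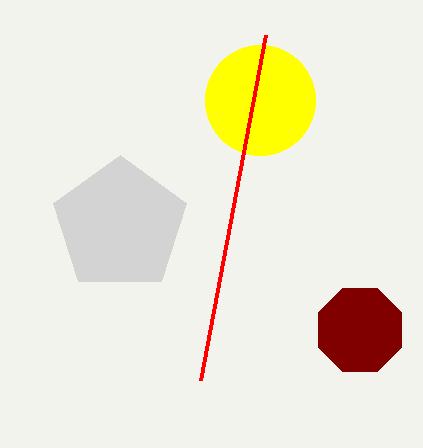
x_1 = 260, r_1 = 55, x_2 = 360, y_2 = 330, r_2 = 45, x_3 = 120, y_3 = 225, r_3 = 70, x0_4 = 265, y0_4 = 35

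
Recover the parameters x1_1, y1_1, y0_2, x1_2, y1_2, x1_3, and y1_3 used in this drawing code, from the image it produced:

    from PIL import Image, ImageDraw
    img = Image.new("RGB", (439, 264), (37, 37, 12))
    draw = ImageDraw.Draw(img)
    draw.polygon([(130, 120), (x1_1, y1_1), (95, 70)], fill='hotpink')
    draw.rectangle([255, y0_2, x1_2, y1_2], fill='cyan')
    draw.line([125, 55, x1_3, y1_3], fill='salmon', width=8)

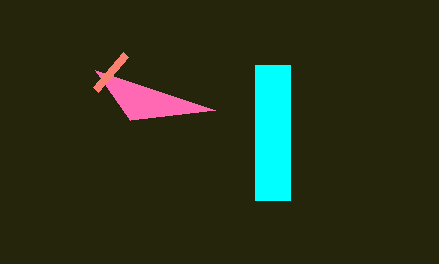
x1_1 = 215
y1_1 = 110
y0_2 = 65
x1_2 = 290
y1_2 = 200
x1_3 = 95
y1_3 = 90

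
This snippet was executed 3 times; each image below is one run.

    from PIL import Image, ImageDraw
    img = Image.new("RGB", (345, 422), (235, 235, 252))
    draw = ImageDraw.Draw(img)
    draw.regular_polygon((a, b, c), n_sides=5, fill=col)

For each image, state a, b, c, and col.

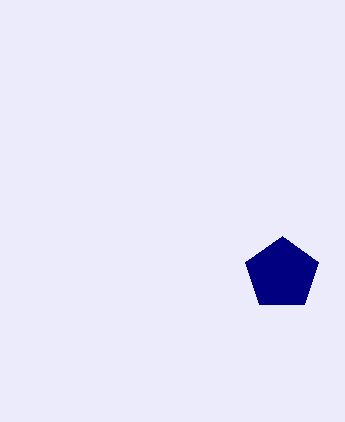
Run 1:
a = 282, b = 274, c = 38, col = 'navy'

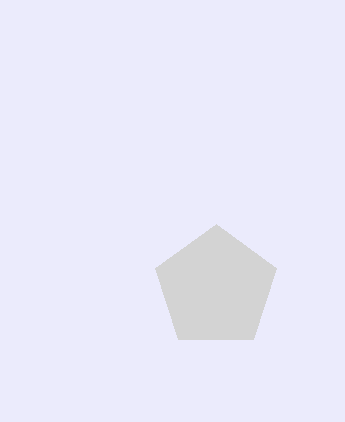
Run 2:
a = 216
b = 288
c = 64
col = 'lightgray'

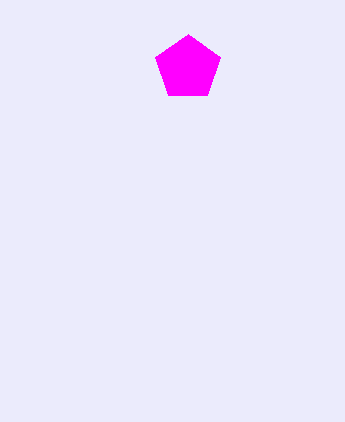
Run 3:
a = 188, b = 68, c = 34, col = 'magenta'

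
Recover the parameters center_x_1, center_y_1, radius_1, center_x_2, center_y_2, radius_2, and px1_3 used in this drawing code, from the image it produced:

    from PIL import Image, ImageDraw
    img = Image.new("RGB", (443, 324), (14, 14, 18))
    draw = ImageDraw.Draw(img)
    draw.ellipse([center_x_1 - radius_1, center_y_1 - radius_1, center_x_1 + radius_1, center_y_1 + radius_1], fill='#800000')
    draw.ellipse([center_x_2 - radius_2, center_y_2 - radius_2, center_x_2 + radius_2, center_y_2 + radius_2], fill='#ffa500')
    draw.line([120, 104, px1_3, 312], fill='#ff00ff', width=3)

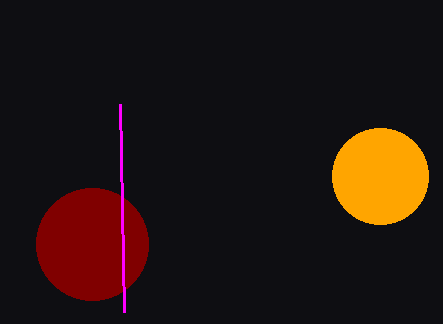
center_x_1 = 92; center_y_1 = 244; radius_1 = 56; center_x_2 = 380; center_y_2 = 176; radius_2 = 48; px1_3 = 124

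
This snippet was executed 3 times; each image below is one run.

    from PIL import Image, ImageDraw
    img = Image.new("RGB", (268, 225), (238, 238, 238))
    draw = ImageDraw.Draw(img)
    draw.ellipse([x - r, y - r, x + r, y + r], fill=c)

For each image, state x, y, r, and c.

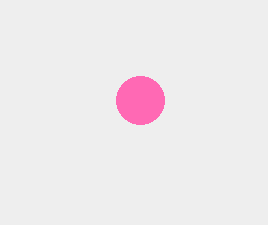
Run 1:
x = 140, y = 100, r = 24, c = 'hotpink'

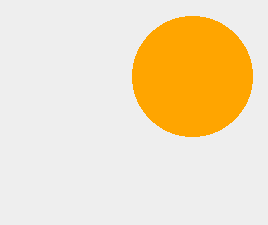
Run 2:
x = 192; y = 76; r = 60; c = 'orange'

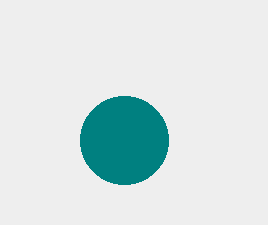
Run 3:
x = 124; y = 140; r = 44; c = 'teal'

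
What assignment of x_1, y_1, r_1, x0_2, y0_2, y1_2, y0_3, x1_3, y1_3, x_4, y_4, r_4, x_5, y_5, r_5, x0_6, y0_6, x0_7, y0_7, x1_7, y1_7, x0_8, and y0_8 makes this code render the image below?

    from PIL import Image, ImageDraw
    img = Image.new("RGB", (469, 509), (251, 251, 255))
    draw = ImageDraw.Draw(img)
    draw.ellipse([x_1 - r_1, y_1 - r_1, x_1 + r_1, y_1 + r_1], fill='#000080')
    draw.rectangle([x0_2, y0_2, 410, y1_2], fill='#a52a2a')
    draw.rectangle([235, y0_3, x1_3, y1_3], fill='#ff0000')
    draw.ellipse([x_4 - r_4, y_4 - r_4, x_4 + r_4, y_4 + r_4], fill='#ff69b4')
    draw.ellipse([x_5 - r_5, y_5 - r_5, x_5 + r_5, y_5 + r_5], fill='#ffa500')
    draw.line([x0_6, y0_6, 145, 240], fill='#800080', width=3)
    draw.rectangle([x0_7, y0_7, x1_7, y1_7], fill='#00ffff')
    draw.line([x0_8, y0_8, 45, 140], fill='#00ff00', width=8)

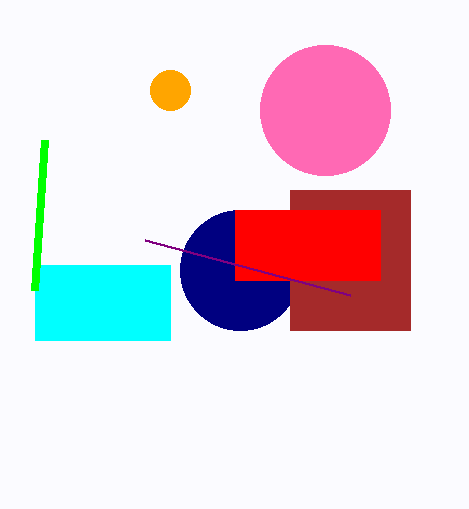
x_1 = 240; y_1 = 270; r_1 = 60; x0_2 = 290; y0_2 = 190; y1_2 = 330; y0_3 = 210; x1_3 = 380; y1_3 = 280; x_4 = 325; y_4 = 110; r_4 = 65; x_5 = 170; y_5 = 90; r_5 = 20; x0_6 = 350; y0_6 = 295; x0_7 = 35; y0_7 = 265; x1_7 = 170; y1_7 = 340; x0_8 = 35; y0_8 = 290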